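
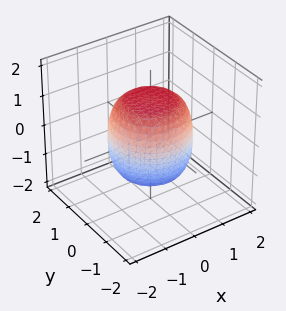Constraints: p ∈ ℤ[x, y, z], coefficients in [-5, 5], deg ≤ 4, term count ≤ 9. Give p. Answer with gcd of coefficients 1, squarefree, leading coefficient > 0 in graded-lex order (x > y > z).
(a) The degree is 4 — a generic line meets the surface in up to 4 points.
(b) By symmetry, the surface is invariant under rotation about z: p = q(x² + y², z).
(c) Checking where it meets the axes: a circular section at z = 1 has radius exactly 1.
(d) These observations pin down the coefficients.

2*x^4 + 4*x^2*y^2 + 2*y^4 - x^2 - y^2 + 2*z^2 - 3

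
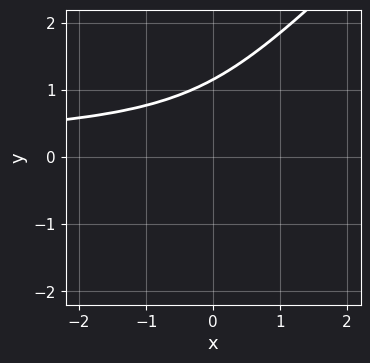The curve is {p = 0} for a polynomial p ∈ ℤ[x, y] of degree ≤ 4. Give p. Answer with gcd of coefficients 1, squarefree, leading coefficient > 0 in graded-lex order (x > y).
Degree: the shape is more complex than any degree-2 curve, so deg p = 3.
Against the integer gridlines: no x-intercept at any integer in the box.
Matching integer coefficients to the picture gives p.

3*x*y^2 - 3*y^3 + 2*y^2 + 2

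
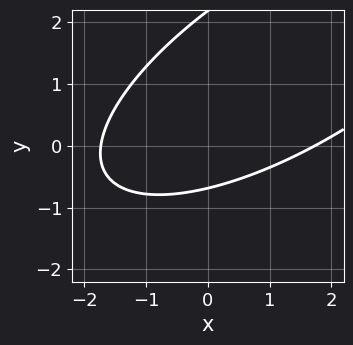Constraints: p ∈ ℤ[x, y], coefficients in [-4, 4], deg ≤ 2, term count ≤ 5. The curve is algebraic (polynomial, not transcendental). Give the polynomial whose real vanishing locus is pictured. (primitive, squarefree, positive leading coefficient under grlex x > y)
First, deg p = 2.
Finally, the integer polynomial consistent with all of this is the stated p.

x^2 - 2*x*y + 2*y^2 - 3*y - 3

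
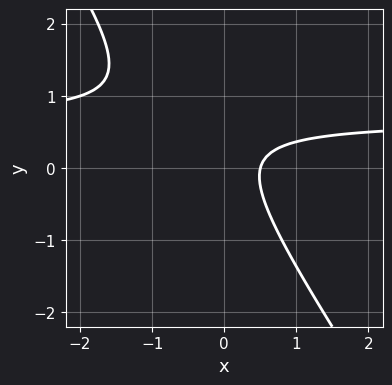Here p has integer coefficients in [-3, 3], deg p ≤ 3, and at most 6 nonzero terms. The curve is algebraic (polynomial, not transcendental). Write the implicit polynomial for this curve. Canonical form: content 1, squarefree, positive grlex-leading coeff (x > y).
3*x*y + 2*y^2 - 2*x - y + 1

1. The degree is 2 — the shape is more complex than any degree-1 curve.
2. From the visible intercepts: no y-intercept at any integer in the box.
3. Putting this together gives p.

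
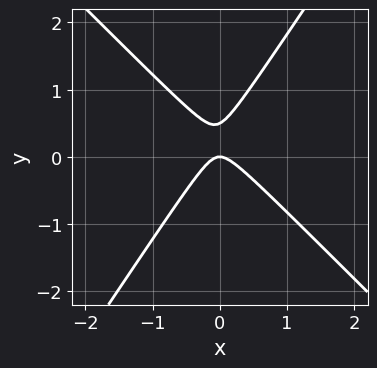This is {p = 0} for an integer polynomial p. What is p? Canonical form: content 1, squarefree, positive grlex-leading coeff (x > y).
First, the degree is 2 — a generic line meets the curve in up to 2 points.
Then, observable constraints: it crosses the x-axis at the gridline x = 0; it crosses the y-axis at the gridline y = 0.
Finally, matching integer coefficients to the picture gives p.

3*x^2 + x*y - 2*y^2 + y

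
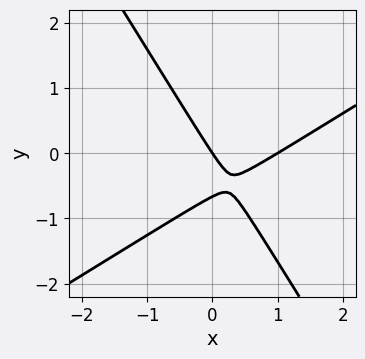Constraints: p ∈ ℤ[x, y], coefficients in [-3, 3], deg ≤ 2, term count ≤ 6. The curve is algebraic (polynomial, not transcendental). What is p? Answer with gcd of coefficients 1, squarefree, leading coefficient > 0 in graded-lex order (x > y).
3*x^2 - 3*x*y - 3*y^2 - 3*x - 2*y

First, the degree is 2 — a generic line meets the curve in up to 2 points.
Then, from the axis intercepts and sections: it crosses the y-axis at the gridline y = 0; the x-axis gridline crossings are at x ∈ {0, 1}.
Finally, assembling these constraints gives the stated polynomial.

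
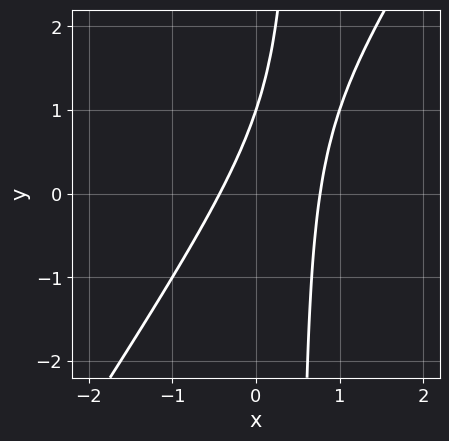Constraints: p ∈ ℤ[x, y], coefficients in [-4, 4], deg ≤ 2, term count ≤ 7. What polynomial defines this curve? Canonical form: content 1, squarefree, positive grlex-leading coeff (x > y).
1. Degree: no degree-1 curve has this shape, so deg p = 2.
2. Observable constraints: it crosses the y-axis at the gridline y = 1.
3. Matching integer coefficients to the picture gives p.

3*x^2 - 2*x*y - x + y - 1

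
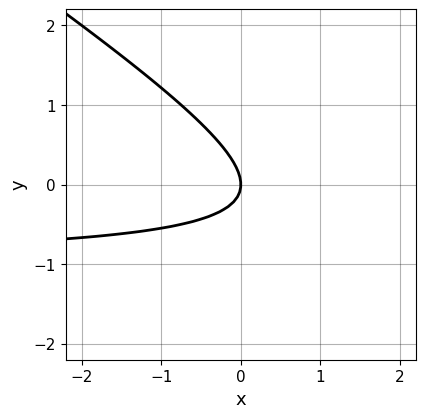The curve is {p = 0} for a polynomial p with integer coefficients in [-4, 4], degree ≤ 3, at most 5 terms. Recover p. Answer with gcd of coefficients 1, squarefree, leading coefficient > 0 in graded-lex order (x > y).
2*x*y + 3*y^2 + 2*x

First, degree: a generic line meets the curve in up to 2 points, so deg p = 2.
Next, reading off the gridlines: it crosses the x-axis at the gridline x = 0; one y-axis crossing is at y = 0.
Finally, these observations pin down the coefficients.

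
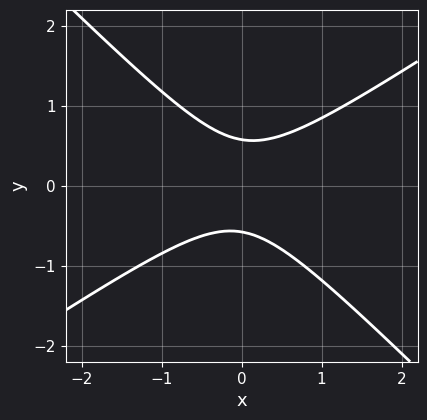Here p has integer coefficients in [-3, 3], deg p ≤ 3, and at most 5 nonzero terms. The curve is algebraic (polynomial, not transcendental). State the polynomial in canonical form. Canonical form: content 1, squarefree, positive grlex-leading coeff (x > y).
First, deg p = 2. The shape is more complex than any degree-1 curve.
Next, from the axis intercepts and sections: the curve avoids every integer x-axis point in the box.
Finally, putting this together gives p.

2*x^2 - x*y - 3*y^2 + 1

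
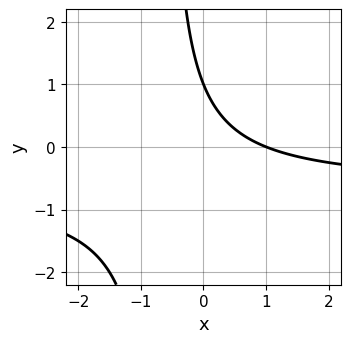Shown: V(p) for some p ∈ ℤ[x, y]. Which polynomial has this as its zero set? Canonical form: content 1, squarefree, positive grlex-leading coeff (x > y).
Degree: the shape is more complex than any degree-1 curve, so deg p = 2.
Reading off the gridlines: one x-axis crossing is at x = 1; it meets the y-axis at y = 1 (among the integer gridlines).
Matching integer coefficients to the picture gives p.

3*x*y + 2*x + 2*y - 2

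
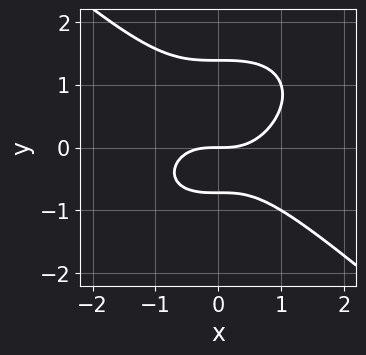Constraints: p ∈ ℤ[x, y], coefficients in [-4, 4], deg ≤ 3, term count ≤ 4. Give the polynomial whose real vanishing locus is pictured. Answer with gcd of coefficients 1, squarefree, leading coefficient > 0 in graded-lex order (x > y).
2*x^3 + 3*y^3 - 2*y^2 - 3*y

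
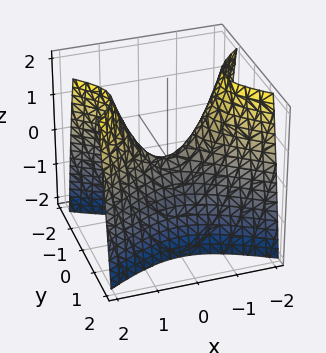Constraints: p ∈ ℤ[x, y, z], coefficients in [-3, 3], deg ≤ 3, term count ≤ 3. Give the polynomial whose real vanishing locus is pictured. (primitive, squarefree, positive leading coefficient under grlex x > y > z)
x^2 - 2*y^2 - z

First, the degree is 2 — a hyperbolic paraboloid; a quadric.
Next, symmetries: mirror symmetry y ↦ −y ⇒ only even powers of y; mirror symmetry x ↦ −x ⇒ only even powers of x.
Then, checking where it meets the axes: it crosses the y-axis at the gridline y = 0; it meets the x-axis at x = 0 (among the integer gridlines); it crosses the z-axis at the gridline z = 0.
Finally, the integer polynomial consistent with all of this is the stated p.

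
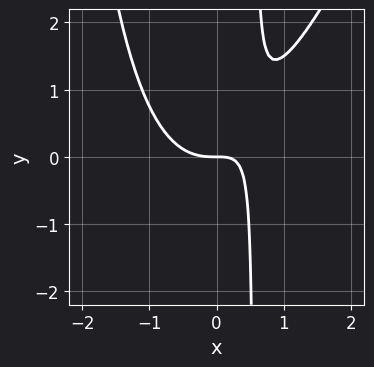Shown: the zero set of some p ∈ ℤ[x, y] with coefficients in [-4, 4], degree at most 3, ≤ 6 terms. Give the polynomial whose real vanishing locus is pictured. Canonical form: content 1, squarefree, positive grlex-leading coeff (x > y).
(a) Degree: the shape is more complex than any degree-2 curve, so deg p = 3.
(b) From the axis intercepts and sections: it crosses the x-axis at the gridline x = 0; it crosses the y-axis at the gridline y = 0.
(c) Fitting integer coefficients to these (and the overall shape) gives p.

3*x^3 - x^2*y - 3*x*y + 2*y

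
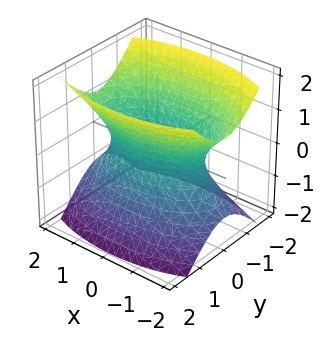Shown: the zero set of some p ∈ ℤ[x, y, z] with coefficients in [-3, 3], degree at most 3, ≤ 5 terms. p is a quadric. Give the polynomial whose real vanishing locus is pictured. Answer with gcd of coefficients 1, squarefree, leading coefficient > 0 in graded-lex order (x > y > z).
First, the degree is 2 — an hourglass — one-sheet hyperboloid; a quadric.
Next, symmetries: mirror symmetry y ↦ −y ⇒ only even powers of y; mirror symmetry x ↦ −x ⇒ only even powers of x; it's symmetric under z → −z, forcing even powers of z.
Then, against the integer gridlines: it misses every integer gridline on the z-axis.
Finally, these observations pin down the coefficients.

x^2 + 3*y^2 - 2*z^2 - 2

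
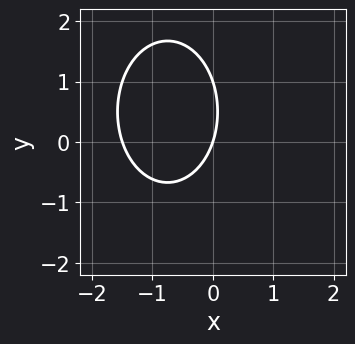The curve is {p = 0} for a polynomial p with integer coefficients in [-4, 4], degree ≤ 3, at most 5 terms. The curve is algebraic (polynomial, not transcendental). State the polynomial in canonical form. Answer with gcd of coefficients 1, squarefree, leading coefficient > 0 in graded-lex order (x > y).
2*x^2 + y^2 + 3*x - y

First, the degree is 2 — no degree-1 curve has this shape.
Next, from the visible intercepts: it meets the x-axis at x = 0 (among the integer gridlines); among the integer gridlines, it crosses the y-axis at y ∈ {0, 1}.
Finally, assembling these constraints gives the stated polynomial.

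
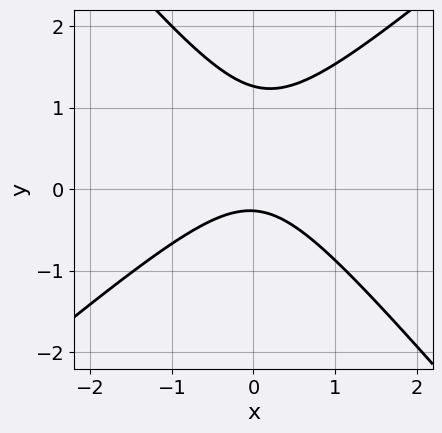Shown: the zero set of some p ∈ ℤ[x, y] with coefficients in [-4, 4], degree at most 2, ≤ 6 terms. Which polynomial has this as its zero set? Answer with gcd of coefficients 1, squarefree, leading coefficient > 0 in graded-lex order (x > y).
3*x^2 - x*y - 3*y^2 + 3*y + 1

(a) Degree: no degree-1 curve has this shape, so deg p = 2.
(b) Observable constraints: the curve avoids every integer x-axis point in the box.
(c) Together with the visible shape, these determine p as stated.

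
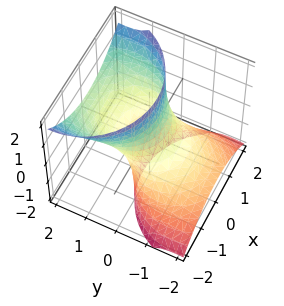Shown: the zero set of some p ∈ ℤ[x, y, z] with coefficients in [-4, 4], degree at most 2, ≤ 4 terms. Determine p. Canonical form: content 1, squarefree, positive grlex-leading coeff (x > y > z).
1. Degree: the shape is more complex than any degree-1 surface, so deg p = 2.
2. From the axis intercepts and sections: it misses every integer gridline on the z-axis; among the integer gridlines, it crosses the x-axis at x ∈ {-1, 1}; among the integer gridlines, it crosses the y-axis at y ∈ {-1, 1}.
3. Solving for integer coefficients yields p as stated.

x^2 + y^2 - 2*y*z - 1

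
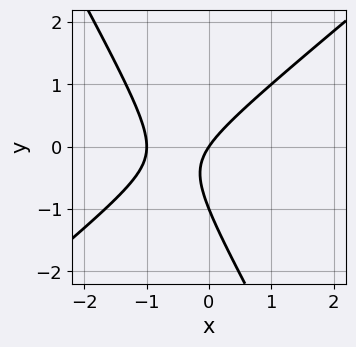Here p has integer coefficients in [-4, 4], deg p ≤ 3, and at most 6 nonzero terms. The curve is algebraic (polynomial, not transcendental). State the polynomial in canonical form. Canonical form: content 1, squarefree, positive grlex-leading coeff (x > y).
3*x^2 - 2*x*y - 2*y^2 + 3*x - 2*y

1. Degree: a generic line meets the curve in up to 2 points, so deg p = 2.
2. Checking where it meets the axes: the y-axis gridline crossings are at y ∈ {-1, 0}; the x-axis gridline crossings are at x ∈ {-1, 0}.
3. Putting this together gives p.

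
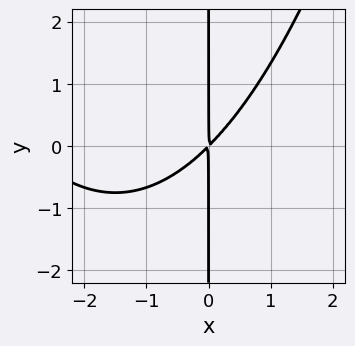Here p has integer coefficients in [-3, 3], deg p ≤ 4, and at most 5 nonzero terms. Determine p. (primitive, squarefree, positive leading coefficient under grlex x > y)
(a) Degree: the shape is more complex than any degree-2 curve, so deg p = 3.
(b) Checking where it meets the axes: every point of the y-axis in the box is on the curve.
(c) These observations pin down the coefficients.

x^3 + 3*x^2 - 3*x*y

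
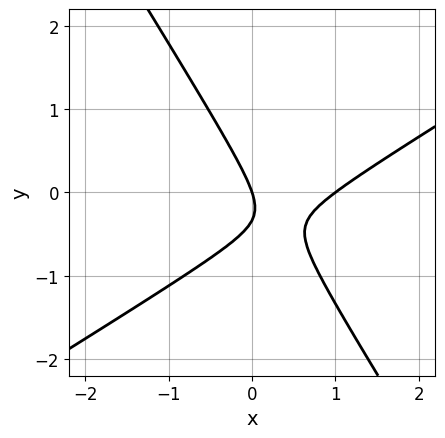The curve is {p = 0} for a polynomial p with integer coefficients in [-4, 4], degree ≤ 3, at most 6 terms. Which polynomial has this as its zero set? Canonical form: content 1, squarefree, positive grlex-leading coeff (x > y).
3*x^2 - 3*x*y - 3*y^2 - 3*x - y

(a) Degree: no degree-1 curve has this shape, so deg p = 2.
(b) Against the integer gridlines: among the integer gridlines, it crosses the x-axis at x ∈ {0, 1}; it crosses the y-axis at the gridline y = 0.
(c) Together with the visible shape, these determine p as stated.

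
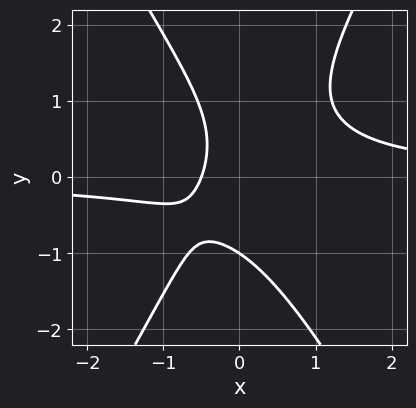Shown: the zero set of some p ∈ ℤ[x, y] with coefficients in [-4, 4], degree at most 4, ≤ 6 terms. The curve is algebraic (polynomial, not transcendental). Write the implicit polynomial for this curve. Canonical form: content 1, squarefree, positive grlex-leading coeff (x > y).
3*x^2*y - y^3 - 2*x - 1

1. The degree is 3 — the shape is more complex than any degree-2 curve.
2. Observable constraints: one y-axis crossing is at y = -1.
3. The integer polynomial consistent with all of this is the stated p.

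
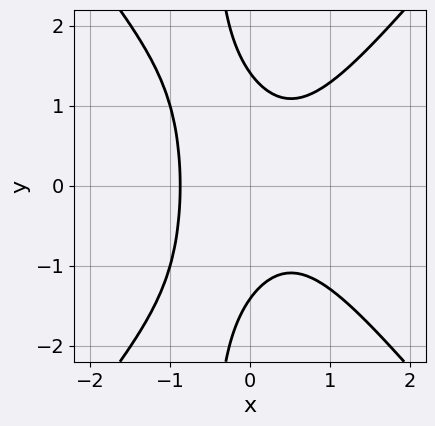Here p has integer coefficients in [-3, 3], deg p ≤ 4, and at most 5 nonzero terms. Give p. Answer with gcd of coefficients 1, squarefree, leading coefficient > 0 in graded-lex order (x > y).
3*x^3 - 2*x*y^2 - y^2 + 2

1. The degree is 3 — no degree-2 curve has this shape.
2. Symmetries: mirror symmetry y ↦ −y ⇒ only even powers of y.
3. Together with the visible shape, these determine p as stated.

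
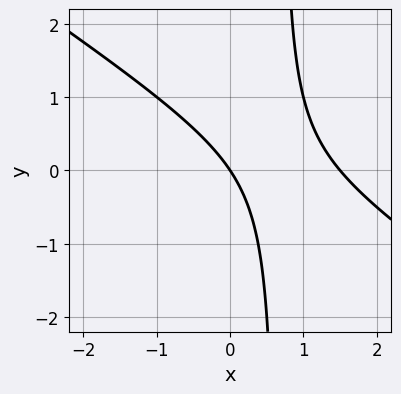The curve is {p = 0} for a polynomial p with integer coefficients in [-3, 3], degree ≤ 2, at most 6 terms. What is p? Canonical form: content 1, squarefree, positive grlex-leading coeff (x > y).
The degree is 2 — the shape is more complex than any degree-1 curve.
Reading off the gridlines: it meets the y-axis at y = 0 (among the integer gridlines); one x-axis crossing is at x = 0.
Assembling these constraints gives the stated polynomial.

2*x^2 + 3*x*y - 3*x - 2*y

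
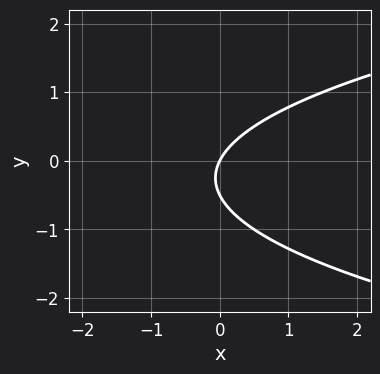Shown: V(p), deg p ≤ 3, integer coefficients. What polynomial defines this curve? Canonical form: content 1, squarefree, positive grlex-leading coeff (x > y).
(a) The degree is 2 — the shape is more complex than any degree-1 curve.
(b) Against the integer gridlines: one y-axis crossing is at y = 0; one x-axis crossing is at x = 0.
(c) Assembling these constraints gives the stated polynomial.

2*y^2 - 2*x + y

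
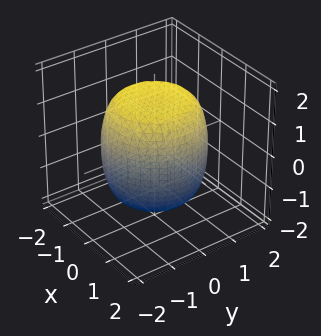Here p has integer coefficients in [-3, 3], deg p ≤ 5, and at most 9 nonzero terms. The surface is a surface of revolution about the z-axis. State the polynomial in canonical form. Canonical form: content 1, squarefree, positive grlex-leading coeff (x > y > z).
x^4 + 2*x^2*y^2 + y^4 - x^2 - y^2 + z^2 - 2

1. deg p = 4. A generic line meets the surface in up to 4 points.
2. Symmetry: the surface is invariant under rotation about z: p = q(x² + y², z).
3. Against the integer gridlines: a circular section at z = 0 has radius between 1 and 2.
4. Matching integer coefficients to the picture gives p.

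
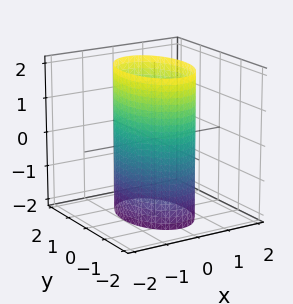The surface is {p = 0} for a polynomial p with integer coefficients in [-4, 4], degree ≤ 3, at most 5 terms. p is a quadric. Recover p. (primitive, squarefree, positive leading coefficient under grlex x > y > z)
1. deg p = 2. Constant cross-section along one axis; a quadric.
2. Symmetries: mirror symmetry y ↦ −y ⇒ only even powers of y; the z ↦ −z reflection is a symmetry, so z appears only in even powers; it's symmetric under x → −x, forcing even powers of x.
3. Against the integer gridlines: the x-axis gridline crossings are at x ∈ {-1, 1}; no z-intercept at any integer in the box.
4. Assembling these constraints gives the stated polynomial.

2*x^2 + y^2 - 2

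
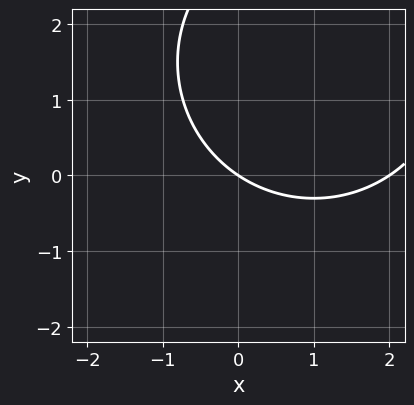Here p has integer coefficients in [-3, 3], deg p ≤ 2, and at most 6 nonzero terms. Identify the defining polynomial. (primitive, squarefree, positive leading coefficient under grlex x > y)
x^2 + y^2 - 2*x - 3*y

deg p = 2. The shape is more complex than any degree-1 curve.
Checking where it meets the axes: among the integer gridlines, it crosses the x-axis at x ∈ {0, 2}; it crosses the y-axis at the gridline y = 0.
These observations pin down the coefficients.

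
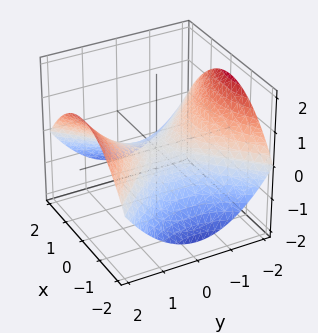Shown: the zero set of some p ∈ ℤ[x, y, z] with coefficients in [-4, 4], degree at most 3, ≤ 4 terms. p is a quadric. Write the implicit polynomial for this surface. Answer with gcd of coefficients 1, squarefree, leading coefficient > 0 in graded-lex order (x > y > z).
First, deg p = 2.
Then, symmetries: the x ↦ −x reflection is a symmetry, so x appears only in even powers; it's symmetric under y → −y, forcing even powers of y.
Then, reading off the gridlines: it crosses the y-axis at the gridline y = 0; it meets the z-axis at z = 0 (among the integer gridlines); it crosses the x-axis at the gridline x = 0.
Finally, assembling these constraints gives the stated polynomial.

x^2 - y^2 + 3*z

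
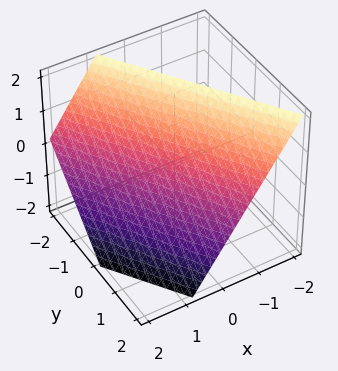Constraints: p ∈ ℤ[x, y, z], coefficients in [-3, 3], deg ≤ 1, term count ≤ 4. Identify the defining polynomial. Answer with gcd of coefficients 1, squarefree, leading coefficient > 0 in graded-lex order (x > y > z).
1. The degree is 1 — every cross-section is a straight line — this is a plane.
2. From the axis intercepts and sections: it meets the y-axis at y = 1 (among the integer gridlines); it meets the z-axis at z = 1 (among the integer gridlines).
3. Fitting integer coefficients to these (and the overall shape) gives p.

3*x + 2*y + 2*z - 2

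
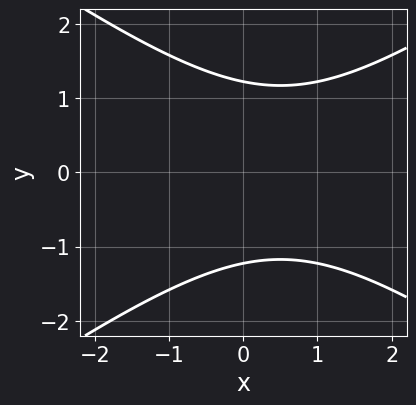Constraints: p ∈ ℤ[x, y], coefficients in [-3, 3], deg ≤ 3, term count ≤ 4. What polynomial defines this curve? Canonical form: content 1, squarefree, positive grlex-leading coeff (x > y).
The degree is 2 — the shape is more complex than any degree-1 curve.
Symmetries: it's symmetric under y → −y, forcing even powers of y.
Against the integer gridlines: the curve avoids every integer x-axis point in the box.
The integer polynomial consistent with all of this is the stated p.

x^2 - 2*y^2 - x + 3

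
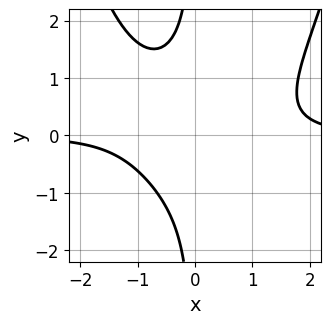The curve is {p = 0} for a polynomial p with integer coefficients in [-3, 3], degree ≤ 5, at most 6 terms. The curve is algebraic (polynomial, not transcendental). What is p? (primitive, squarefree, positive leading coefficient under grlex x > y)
2*x^3*y - x^2*y - 3*x*y^2 - 3

First, deg p = 4. The shape is more complex than any degree-3 curve.
Then, against the integer gridlines: no x-intercept at any integer in the box; no y-intercept at any integer in the box.
Finally, putting this together gives p.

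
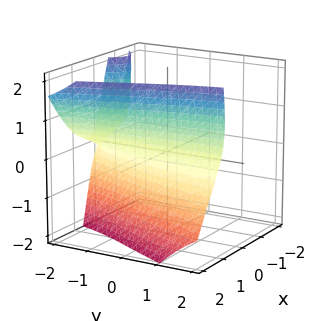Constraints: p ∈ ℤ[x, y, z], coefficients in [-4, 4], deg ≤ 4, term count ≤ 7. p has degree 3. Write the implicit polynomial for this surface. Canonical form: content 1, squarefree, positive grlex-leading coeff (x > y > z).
3*x^3 + 3*x*y*z - 2*z^2 - y - 2

deg p = 3.
Against the integer gridlines: one y-axis crossing is at y = -2; no z-intercept at any integer in the box.
Putting this together gives p.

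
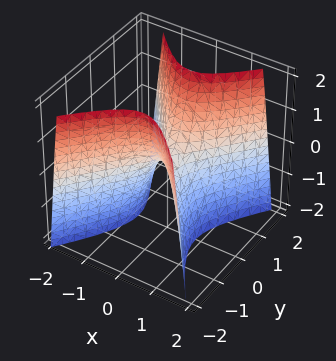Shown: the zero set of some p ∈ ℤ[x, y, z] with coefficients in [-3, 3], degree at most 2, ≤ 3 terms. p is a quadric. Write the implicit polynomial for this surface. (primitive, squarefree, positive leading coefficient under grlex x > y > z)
The degree is 2 — a hyperbolic paraboloid; a quadric.
Symmetries: mirror symmetry x ↦ −x ⇒ only even powers of x; the y ↦ −y reflection is a symmetry, so y appears only in even powers.
Checking where it meets the axes: one y-axis crossing is at y = 0; it crosses the z-axis at the gridline z = 0; it meets the x-axis at x = 0 (among the integer gridlines).
These observations pin down the coefficients.

3*x^2 - 2*y^2 + z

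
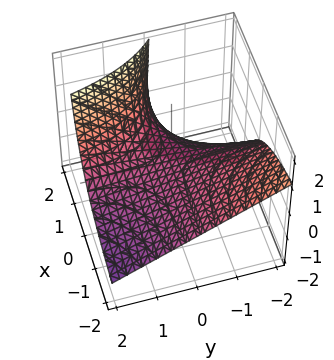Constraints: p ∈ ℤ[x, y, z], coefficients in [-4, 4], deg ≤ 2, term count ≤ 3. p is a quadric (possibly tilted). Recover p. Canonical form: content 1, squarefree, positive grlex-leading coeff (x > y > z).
x*y + x*z - 2*z

First, the degree is 2 — the shape is more complex than any degree-1 surface.
Then, reading off the gridlines: it meets the z-axis at z = 0 (among the integer gridlines); every point of the x-axis in the box is on the surface.
Finally, the integer polynomial consistent with all of this is the stated p. Check: (0, 2, 0) on the y-axis lies on the surface, and p(0, 2, 0) = 0. ✓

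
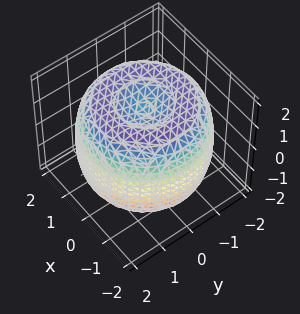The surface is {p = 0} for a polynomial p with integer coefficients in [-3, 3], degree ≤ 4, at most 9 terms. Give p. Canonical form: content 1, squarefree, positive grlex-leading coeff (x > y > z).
1. The degree is 4 — no degree-3 surface has this shape.
2. By symmetry, every cross-section ⟂ z is a circle, so x, y appear only via x² + y².
3. Against the integer gridlines: a circular section at z = 0 has radius between 1 and 2.
4. Matching integer coefficients to the picture gives p.

x^4 + 2*x^2*y^2 + y^4 - 3*x^2 - 3*y^2 + 2*z^2 - 3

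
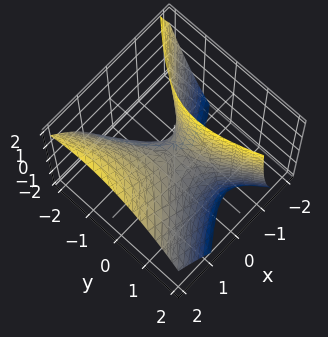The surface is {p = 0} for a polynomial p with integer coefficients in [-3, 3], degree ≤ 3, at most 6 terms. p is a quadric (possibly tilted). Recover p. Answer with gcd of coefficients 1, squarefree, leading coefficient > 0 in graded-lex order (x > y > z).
3*x^2 - 2*x*y - 3*x*z - 2*y^2 - 2*z

First, the degree is 2 — a generic line meets the surface in up to 2 points.
Next, against the integer gridlines: one x-axis crossing is at x = 0; one z-axis crossing is at z = 0; one y-axis crossing is at y = 0.
Finally, matching integer coefficients to the picture gives p.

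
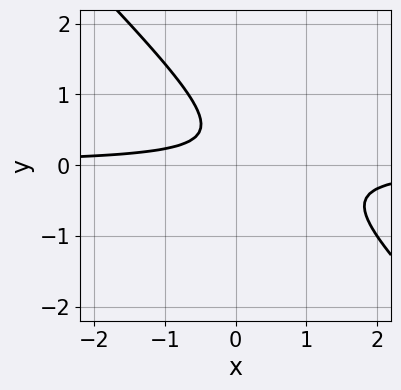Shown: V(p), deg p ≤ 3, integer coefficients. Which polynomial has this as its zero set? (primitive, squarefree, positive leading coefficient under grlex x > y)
3*x*y + 3*y^2 - 2*y + 1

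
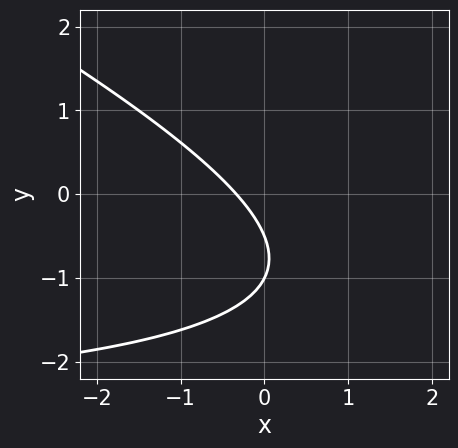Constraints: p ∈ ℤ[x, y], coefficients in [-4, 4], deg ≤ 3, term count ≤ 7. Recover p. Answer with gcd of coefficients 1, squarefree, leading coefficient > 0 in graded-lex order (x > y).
First, deg p = 2.
Next, from the visible intercepts: one y-axis crossing is at y = -1.
Finally, solving for integer coefficients yields p as stated.

x*y + 2*y^2 + 3*x + 3*y + 1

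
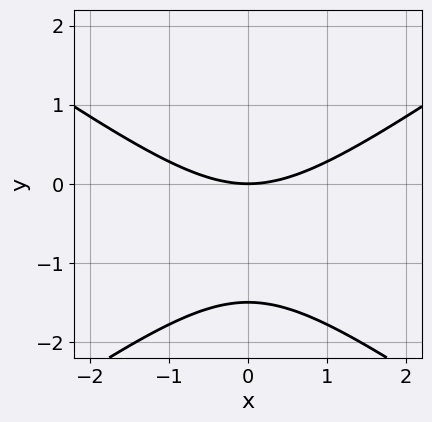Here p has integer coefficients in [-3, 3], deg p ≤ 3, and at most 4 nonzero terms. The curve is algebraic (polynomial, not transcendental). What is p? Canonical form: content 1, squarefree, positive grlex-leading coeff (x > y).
x^2 - 2*y^2 - 3*y

(a) deg p = 2.
(b) Symmetries: it's symmetric under x → −x, forcing even powers of x.
(c) From the visible intercepts: one x-axis crossing is at x = 0; it meets the y-axis at y = 0 (among the integer gridlines).
(d) Fitting integer coefficients to these (and the overall shape) gives p.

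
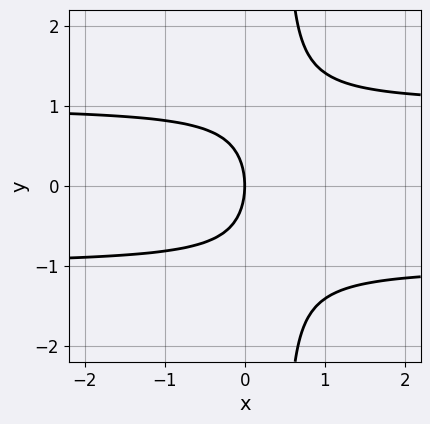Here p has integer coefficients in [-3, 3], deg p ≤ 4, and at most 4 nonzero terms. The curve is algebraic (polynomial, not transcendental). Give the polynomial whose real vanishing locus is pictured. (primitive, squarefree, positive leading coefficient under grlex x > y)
2*x*y^2 - y^2 - 2*x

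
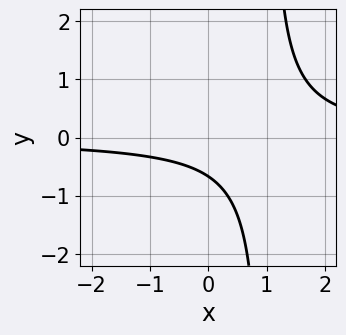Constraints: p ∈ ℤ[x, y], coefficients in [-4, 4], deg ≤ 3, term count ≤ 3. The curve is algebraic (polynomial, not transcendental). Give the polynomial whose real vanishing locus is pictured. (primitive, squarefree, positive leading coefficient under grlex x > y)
3*x*y - 3*y - 2

(a) The degree is 2 — no degree-1 curve has this shape.
(b) Against the integer gridlines: it misses every integer gridline on the x-axis.
(c) Matching integer coefficients to the picture gives p.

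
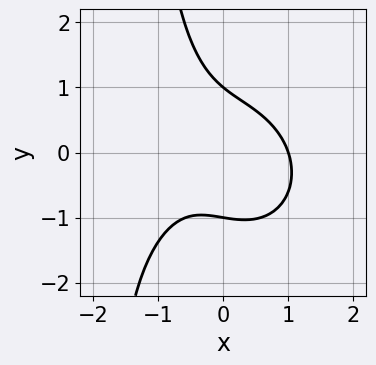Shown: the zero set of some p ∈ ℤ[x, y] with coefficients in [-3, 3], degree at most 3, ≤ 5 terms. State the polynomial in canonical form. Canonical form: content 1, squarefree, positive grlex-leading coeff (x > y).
The degree is 3 — the shape is more complex than any degree-2 curve.
Reading off the gridlines: the y-axis gridline crossings are at y ∈ {-1, 1}; it crosses the x-axis at the gridline x = 1.
The integer polynomial consistent with all of this is the stated p.

3*x^3 + 2*x*y^2 + 3*x*y + 3*y^2 - 3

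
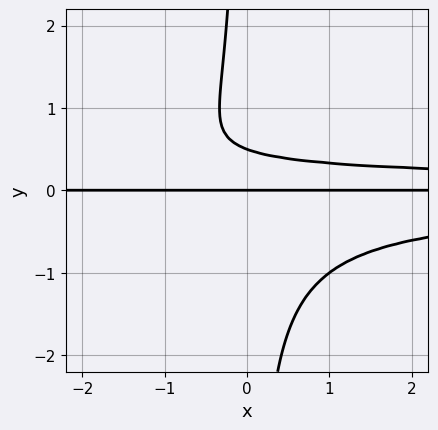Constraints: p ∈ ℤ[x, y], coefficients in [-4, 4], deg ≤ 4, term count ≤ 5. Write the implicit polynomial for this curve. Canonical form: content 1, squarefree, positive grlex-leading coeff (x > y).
3*x*y^3 + 2*y^2 - y

(a) deg p = 4. The shape is more complex than any degree-3 curve.
(b) Reading off the gridlines: it crosses the y-axis at the gridline y = 0; every point of the x-axis in the box is on the curve.
(c) Together with the visible shape, these determine p as stated.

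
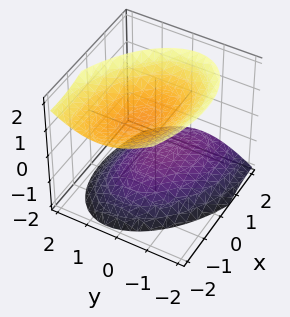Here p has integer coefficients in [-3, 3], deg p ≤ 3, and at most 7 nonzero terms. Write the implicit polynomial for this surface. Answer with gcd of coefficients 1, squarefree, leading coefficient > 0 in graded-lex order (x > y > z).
x^2 + x*y + x*z + 2*y^2 - 2*z^2 + 2

1. The picture has 2 separate pieces.
2. deg p = 2.
3. Against the integer gridlines: the z-axis gridline crossings are at z ∈ {-1, 1}; no y-intercept at any integer in the box.
4. Together with the visible shape, these determine p as stated.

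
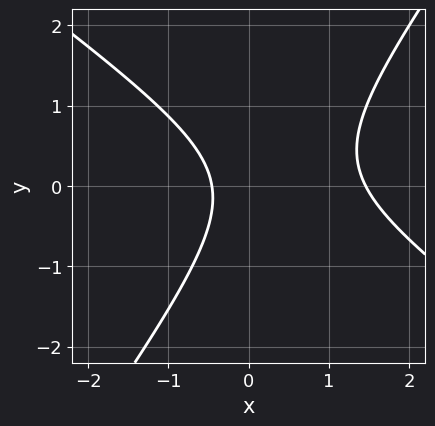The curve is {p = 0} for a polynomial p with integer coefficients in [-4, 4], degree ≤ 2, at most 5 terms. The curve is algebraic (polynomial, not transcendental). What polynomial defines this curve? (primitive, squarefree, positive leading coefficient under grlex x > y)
1. The degree is 2 — no degree-1 curve has this shape.
2. Observable constraints: it misses every integer gridline on the y-axis.
3. Matching integer coefficients to the picture gives p.

3*x^2 + 2*x*y - 3*y^2 - 3*x - 2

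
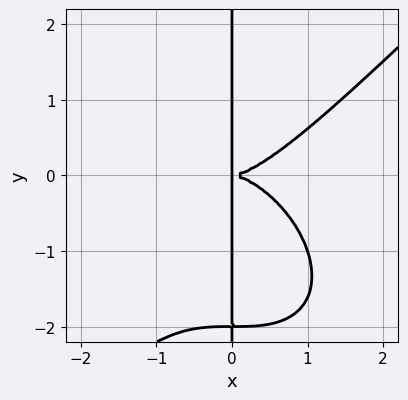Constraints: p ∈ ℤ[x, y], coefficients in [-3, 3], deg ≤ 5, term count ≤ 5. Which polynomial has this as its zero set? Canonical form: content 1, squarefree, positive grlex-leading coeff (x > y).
x^4 - x*y^3 - 2*x*y^2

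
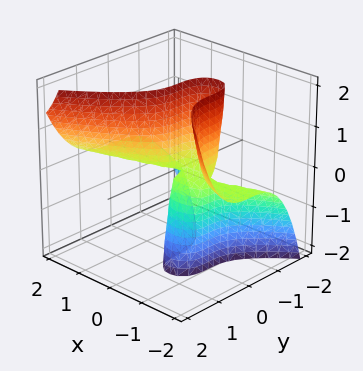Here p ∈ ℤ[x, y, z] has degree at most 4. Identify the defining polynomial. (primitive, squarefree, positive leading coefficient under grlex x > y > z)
x^2*z - y^3 + x*z

(a) Degree: no degree-2 surface has this shape, so deg p = 3.
(b) Observable constraints: every point of the z-axis in the box is on the surface; one y-axis crossing is at y = 0.
(c) Together with the visible shape, these determine p as stated. Check: (1, 0, 0) on the x-axis lies on the surface, and p(1, 0, 0) = 0. ✓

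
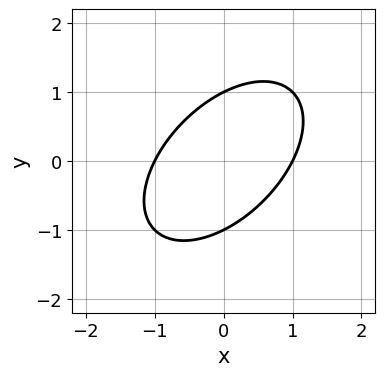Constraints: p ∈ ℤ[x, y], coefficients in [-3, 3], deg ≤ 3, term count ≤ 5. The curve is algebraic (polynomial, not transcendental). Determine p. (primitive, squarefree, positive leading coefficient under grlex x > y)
x^2 - x*y + y^2 - 1

First, degree: no degree-1 curve has this shape, so deg p = 2.
Next, against the integer gridlines: the x-axis gridline crossings are at x ∈ {-1, 1}; the y-axis gridline crossings are at y ∈ {-1, 1}.
Finally, together with the visible shape, these determine p as stated.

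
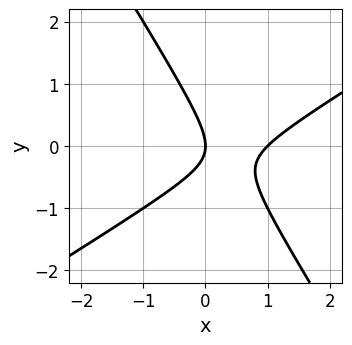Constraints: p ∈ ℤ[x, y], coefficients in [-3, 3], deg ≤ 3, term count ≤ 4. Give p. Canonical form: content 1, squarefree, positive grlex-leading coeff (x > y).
x^2 - x*y - y^2 - x

First, degree: no degree-1 curve has this shape, so deg p = 2.
Then, from the visible intercepts: it meets the y-axis at y = 0 (among the integer gridlines); among the integer gridlines, it crosses the x-axis at x ∈ {0, 1}.
Finally, together with the visible shape, these determine p as stated.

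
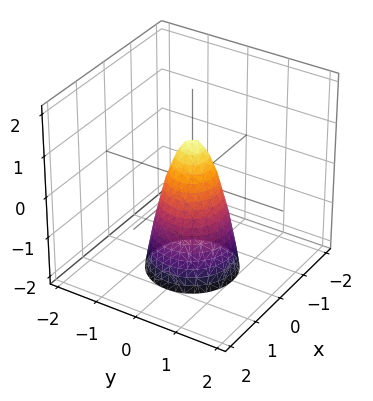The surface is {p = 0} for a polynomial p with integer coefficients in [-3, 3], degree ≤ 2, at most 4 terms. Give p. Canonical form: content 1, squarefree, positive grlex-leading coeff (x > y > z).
1. deg p = 2.
2. Symmetries: rotational symmetry about the z-axis ⇒ p depends on x, y only through x² + y².
3. Against the integer gridlines: a circular section at z = -2 has radius exactly 1; one z-axis crossing is at z = 1.
4. These observations pin down the coefficients.

3*x^2 + 3*y^2 + z - 1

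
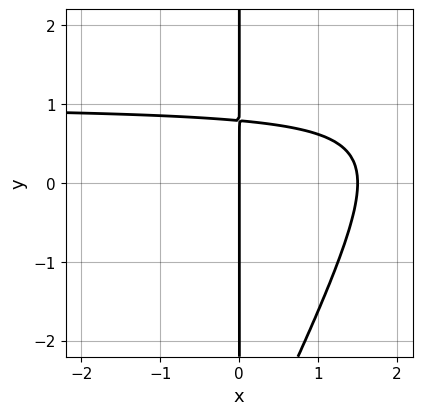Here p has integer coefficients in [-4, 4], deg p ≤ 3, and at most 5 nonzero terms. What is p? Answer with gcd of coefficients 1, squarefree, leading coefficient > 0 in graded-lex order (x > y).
2*x^2*y - x*y^2 - 2*x^2 - 3*x*y + 3*x

1. The degree is 3 — the shape is more complex than any degree-2 curve.
2. Against the integer gridlines: the visible y-axis segment lies entirely on the curve; it meets the x-axis at x = 0 (among the integer gridlines).
3. These observations pin down the coefficients.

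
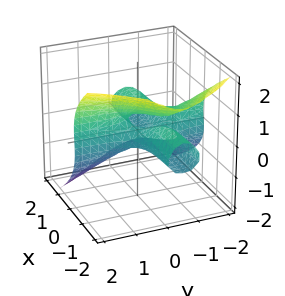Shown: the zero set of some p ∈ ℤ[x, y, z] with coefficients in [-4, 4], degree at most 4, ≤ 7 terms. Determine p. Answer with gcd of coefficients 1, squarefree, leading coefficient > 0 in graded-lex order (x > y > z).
2*x*y^2 + 2*x*z^2 + 3*z^3 + 2*x*y - z

1. deg p = 3. A generic line meets the surface in up to 3 points.
2. From the axis intercepts and sections: every point of the x-axis in the box is on the surface; it meets the z-axis at z = 0 (among the integer gridlines).
3. Putting this together gives p. Check: (0, -2, 0) on the y-axis lies on the surface, and p(0, -2, 0) = 0. ✓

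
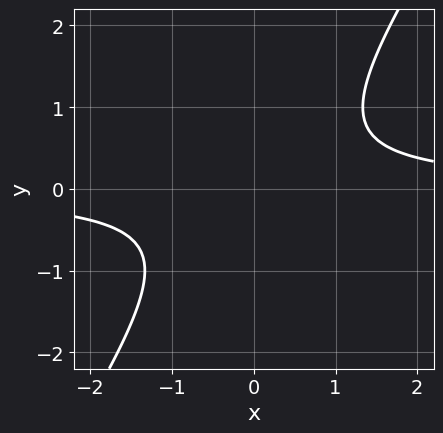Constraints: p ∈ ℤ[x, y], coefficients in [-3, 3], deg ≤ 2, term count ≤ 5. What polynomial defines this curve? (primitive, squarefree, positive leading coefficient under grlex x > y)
First, degree: a generic line meets the curve in up to 2 points, so deg p = 2.
Next, from the axis intercepts and sections: it misses every integer gridline on the y-axis; no x-intercept at any integer in the box.
Finally, solving for integer coefficients yields p as stated.

3*x*y - 2*y^2 - 2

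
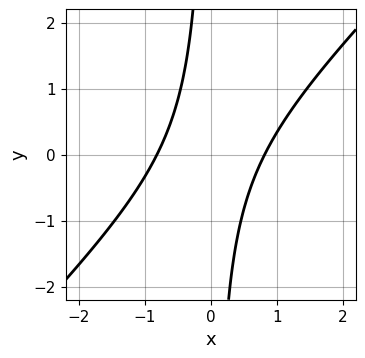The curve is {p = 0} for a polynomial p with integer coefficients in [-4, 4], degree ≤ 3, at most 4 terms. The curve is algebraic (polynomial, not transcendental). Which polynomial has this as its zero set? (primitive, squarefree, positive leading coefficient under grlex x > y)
3*x^2 - 3*x*y - 2

First, degree: the shape is more complex than any degree-1 curve, so deg p = 2.
Then, against the integer gridlines: it misses every integer gridline on the y-axis.
Finally, these observations pin down the coefficients.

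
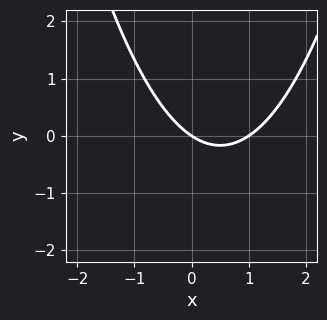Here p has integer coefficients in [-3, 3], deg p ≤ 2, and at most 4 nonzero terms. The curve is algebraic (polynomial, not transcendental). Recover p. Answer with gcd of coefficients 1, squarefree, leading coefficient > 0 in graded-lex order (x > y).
2*x^2 - 2*x - 3*y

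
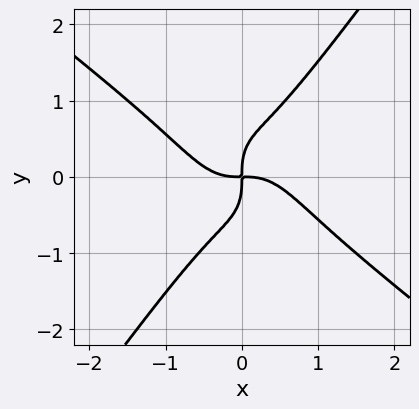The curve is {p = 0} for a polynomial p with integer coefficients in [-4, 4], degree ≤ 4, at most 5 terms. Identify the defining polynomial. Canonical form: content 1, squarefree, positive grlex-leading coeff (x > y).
3*x^4 + 3*x^3*y - 2*y^4 + 2*x*y

(a) Degree: the shape is more complex than any degree-3 curve, so deg p = 4.
(b) From the axis intercepts and sections: it crosses the y-axis at the gridline y = 0; it crosses the x-axis at the gridline x = 0.
(c) Putting this together gives p.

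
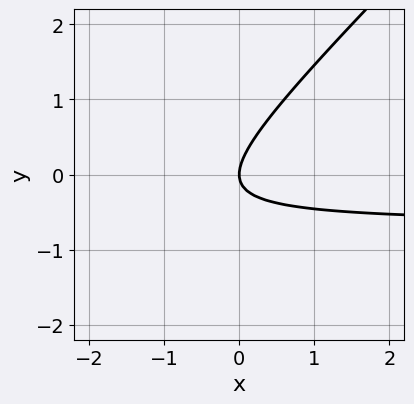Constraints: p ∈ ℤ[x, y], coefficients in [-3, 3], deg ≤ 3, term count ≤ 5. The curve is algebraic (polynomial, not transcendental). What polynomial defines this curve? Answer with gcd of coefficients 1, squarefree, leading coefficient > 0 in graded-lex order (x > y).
3*x*y - 3*y^2 + 2*x

1. Degree: a generic line meets the curve in up to 2 points, so deg p = 2.
2. Reading off the gridlines: one y-axis crossing is at y = 0; one x-axis crossing is at x = 0.
3. Putting this together gives p.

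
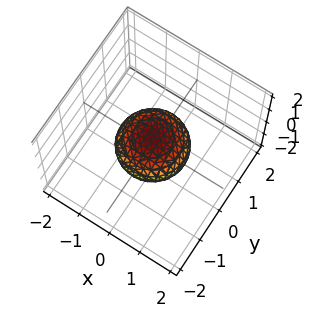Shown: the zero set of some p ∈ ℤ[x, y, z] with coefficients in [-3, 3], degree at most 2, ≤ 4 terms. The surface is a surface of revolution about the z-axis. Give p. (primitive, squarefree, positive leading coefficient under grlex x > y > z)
x^2 + y^2 + 2*z^2 - 1

First, the degree is 2 — a generic line meets the surface in up to 2 points.
Then, symmetry: the z-axis is an axis of rotation, so x and y enter only as x² + y².
Then, reading off the gridlines: a circular section at z = 0 has radius exactly 1; among the integer gridlines, it crosses the x-axis at x ∈ {-1, 1}.
Finally, matching integer coefficients to the picture gives p. Check: (0, 1, 0) on the y-axis lies on the surface, and p(0, 1, 0) = 0. ✓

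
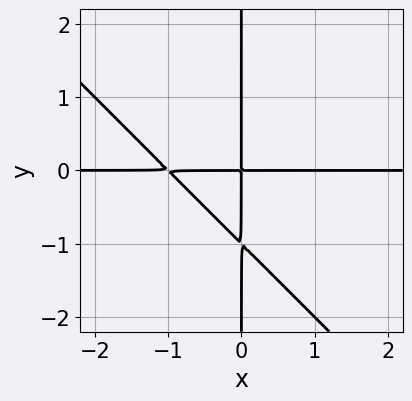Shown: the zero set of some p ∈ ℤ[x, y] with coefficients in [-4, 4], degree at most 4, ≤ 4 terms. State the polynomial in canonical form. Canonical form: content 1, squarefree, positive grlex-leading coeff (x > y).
1. Degree: a generic line meets the curve in up to 3 points, so deg p = 3.
2. Reading off the gridlines: the visible y-axis segment lies entirely on the curve; every point of the x-axis in the box is on the curve.
3. Putting this together gives p.

x^2*y + x*y^2 + x*y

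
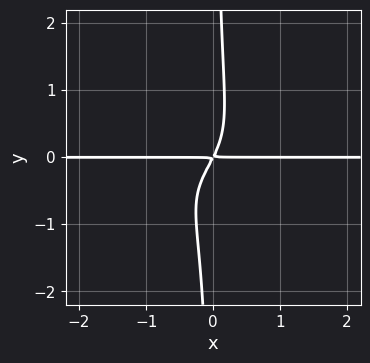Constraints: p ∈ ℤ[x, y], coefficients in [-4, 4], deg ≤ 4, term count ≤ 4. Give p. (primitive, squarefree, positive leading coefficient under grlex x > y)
1. The degree is 4 — no degree-3 curve has this shape.
2. Reading off the gridlines: the visible x-axis segment lies entirely on the curve.
3. Matching integer coefficients to the picture gives p.

3*x*y^3 + x*y^2 + 2*x*y - y^2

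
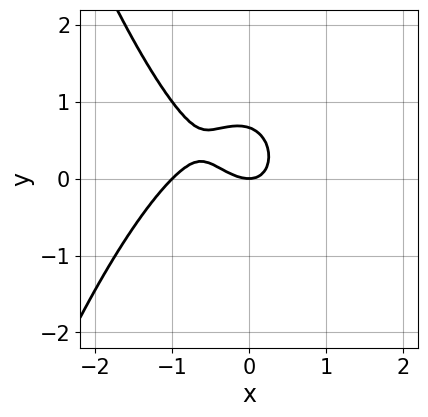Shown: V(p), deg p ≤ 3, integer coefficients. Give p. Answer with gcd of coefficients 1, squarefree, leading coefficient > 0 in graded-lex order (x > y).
Degree: no degree-2 curve has this shape, so deg p = 3.
Checking where it meets the axes: one y-axis crossing is at y = 0; among the integer gridlines, it crosses the x-axis at x ∈ {-1, 0}.
Matching integer coefficients to the picture gives p.

3*x^3 + 3*x^2 + x*y + 3*y^2 - 2*y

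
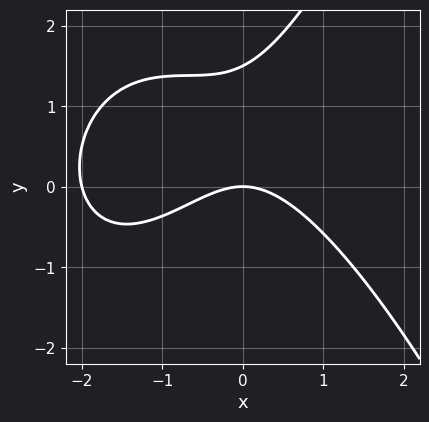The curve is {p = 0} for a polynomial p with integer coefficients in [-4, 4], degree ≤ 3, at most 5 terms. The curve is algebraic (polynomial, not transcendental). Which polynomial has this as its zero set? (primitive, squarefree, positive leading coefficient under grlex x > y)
x^3 + 2*x^2 + x*y - 2*y^2 + 3*y

First, the degree is 3 — the shape is more complex than any degree-2 curve.
Then, against the integer gridlines: the x-axis gridline crossings are at x ∈ {-2, 0}; it crosses the y-axis at the gridline y = 0.
Finally, these observations pin down the coefficients.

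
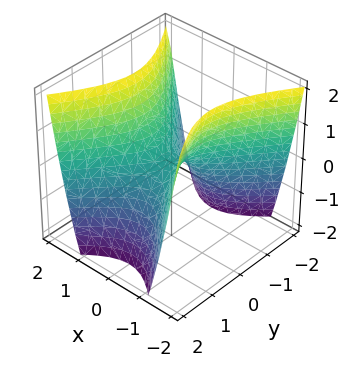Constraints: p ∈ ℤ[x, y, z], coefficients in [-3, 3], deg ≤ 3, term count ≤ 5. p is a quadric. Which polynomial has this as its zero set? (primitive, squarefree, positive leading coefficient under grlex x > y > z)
3*x^2 - 2*y^2 - 2*z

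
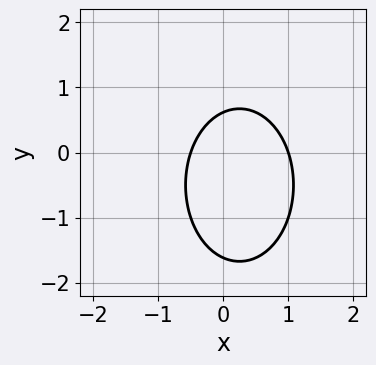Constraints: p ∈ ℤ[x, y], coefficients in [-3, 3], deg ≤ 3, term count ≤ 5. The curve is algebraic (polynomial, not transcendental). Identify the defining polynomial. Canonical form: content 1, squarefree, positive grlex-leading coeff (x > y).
First, the degree is 2 — no degree-1 curve has this shape.
Then, against the integer gridlines: it meets the x-axis at x = 1 (among the integer gridlines).
Finally, these observations pin down the coefficients.

2*x^2 + y^2 - x + y - 1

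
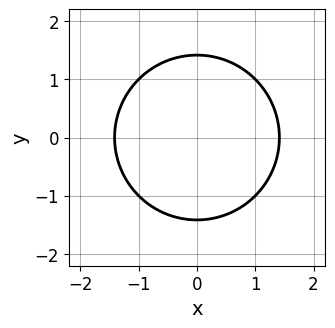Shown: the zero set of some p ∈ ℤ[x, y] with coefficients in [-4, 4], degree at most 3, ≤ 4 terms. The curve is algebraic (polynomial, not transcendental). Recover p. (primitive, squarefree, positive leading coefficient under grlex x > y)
1. deg p = 2.
2. Symmetries: the x ↦ −x reflection is a symmetry, so x appears only in even powers; mirror symmetry y ↦ −y ⇒ only even powers of y.
3. Fitting integer coefficients to these (and the overall shape) gives p.

x^2 + y^2 - 2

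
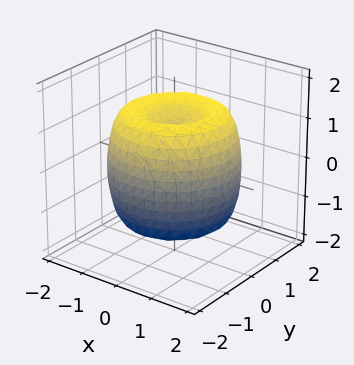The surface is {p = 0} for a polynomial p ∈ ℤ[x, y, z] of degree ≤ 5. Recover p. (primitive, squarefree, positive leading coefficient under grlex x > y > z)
x^4 + 2*x^2*y^2 + y^4 - 2*x^2 - 2*y^2 + z^2 - 1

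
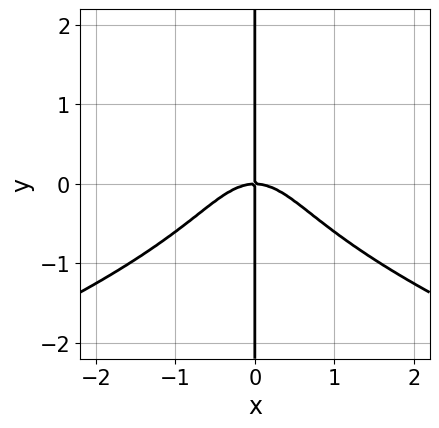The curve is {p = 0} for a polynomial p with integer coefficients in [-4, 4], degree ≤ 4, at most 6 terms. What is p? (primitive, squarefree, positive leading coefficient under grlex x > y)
First, degree: no degree-3 curve has this shape, so deg p = 4.
Then, from the axis intercepts and sections: it meets the x-axis at x = 0 (among the integer gridlines); every point of the y-axis in the box is on the curve.
Finally, fitting integer coefficients to these (and the overall shape) gives p.

2*x*y^3 + 2*x^3 - x*y^2 + 2*x*y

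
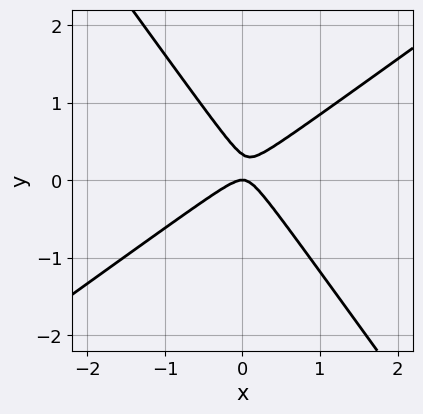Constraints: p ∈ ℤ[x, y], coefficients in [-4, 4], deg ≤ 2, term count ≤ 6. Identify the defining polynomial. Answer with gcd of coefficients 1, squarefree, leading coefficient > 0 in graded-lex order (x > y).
Degree: a generic line meets the curve in up to 2 points, so deg p = 2.
Reading off the gridlines: it crosses the y-axis at the gridline y = 0; it crosses the x-axis at the gridline x = 0.
These observations pin down the coefficients.

3*x^2 - 2*x*y - 3*y^2 + y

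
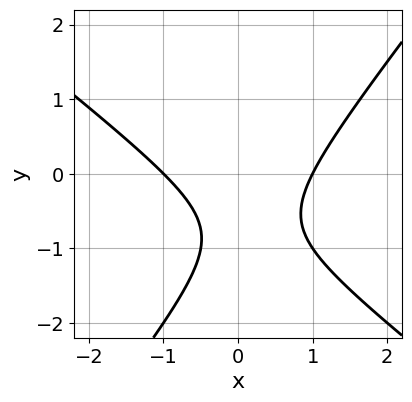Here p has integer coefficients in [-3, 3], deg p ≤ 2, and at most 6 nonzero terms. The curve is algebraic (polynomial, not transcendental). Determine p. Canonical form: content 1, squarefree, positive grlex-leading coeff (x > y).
2*x^2 + x*y - 2*y^2 - 3*y - 2

1. Degree: the shape is more complex than any degree-1 curve, so deg p = 2.
2. From the axis intercepts and sections: it misses every integer gridline on the y-axis; among the integer gridlines, it crosses the x-axis at x ∈ {-1, 1}.
3. Together with the visible shape, these determine p as stated.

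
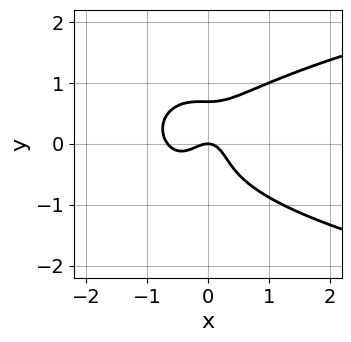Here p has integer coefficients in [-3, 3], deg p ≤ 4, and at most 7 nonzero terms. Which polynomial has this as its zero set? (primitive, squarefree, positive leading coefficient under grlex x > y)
(a) Degree: the shape is more complex than any degree-3 curve, so deg p = 4.
(b) From the axis intercepts and sections: it meets the y-axis at y = 0 (among the integer gridlines); one x-axis crossing is at x = 0.
(c) Together with the visible shape, these determine p as stated.

3*x^2*y^2 + 3*y^4 - 3*x^3 - 2*x^2 - y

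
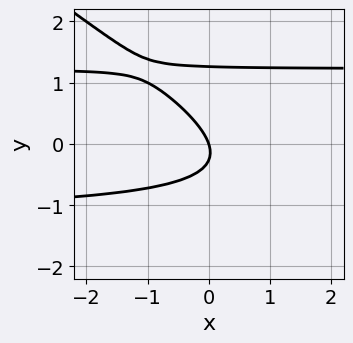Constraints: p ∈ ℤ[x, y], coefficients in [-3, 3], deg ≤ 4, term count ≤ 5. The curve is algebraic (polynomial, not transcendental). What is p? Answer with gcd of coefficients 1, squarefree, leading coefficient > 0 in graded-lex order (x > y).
2*x*y^2 + 3*y^3 - 3*y^2 - 3*x - y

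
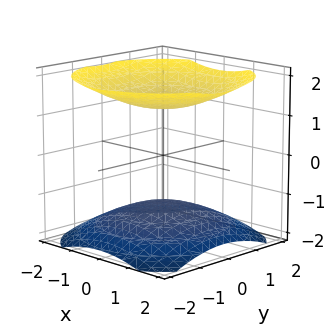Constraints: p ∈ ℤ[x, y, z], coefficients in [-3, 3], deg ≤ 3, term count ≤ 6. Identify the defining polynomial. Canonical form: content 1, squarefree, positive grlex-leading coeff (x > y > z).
x^2 + y^2 - 2*z^2 + 3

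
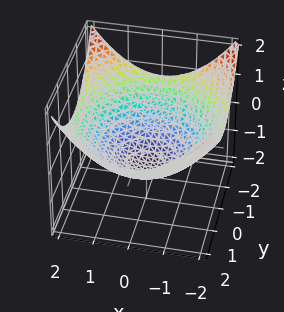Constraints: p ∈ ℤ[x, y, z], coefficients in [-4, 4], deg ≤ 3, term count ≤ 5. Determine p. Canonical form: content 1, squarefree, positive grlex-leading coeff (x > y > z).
The degree is 2 — the shape is more complex than any degree-1 surface.
By symmetry, the z-axis is an axis of rotation, so x and y enter only as x² + y².
Reading off the gridlines: it crosses the z-axis at the gridline z = -1; a circular section at z = 0 has radius between 1 and 2.
Solving for integer coefficients yields p as stated.

x^2 + y^2 - 3*z - 3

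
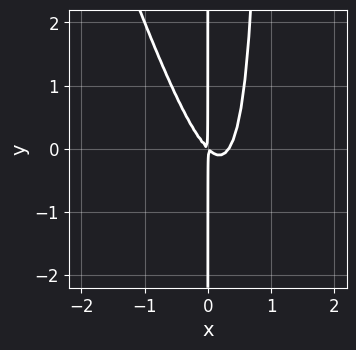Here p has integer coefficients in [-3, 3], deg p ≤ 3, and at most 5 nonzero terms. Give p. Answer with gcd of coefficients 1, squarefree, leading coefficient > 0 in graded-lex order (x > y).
3*x^3 + x^2*y - x^2 - x*y

The degree is 3 — no degree-2 curve has this shape.
Checking where it meets the axes: every point of the y-axis in the box is on the curve.
These observations pin down the coefficients.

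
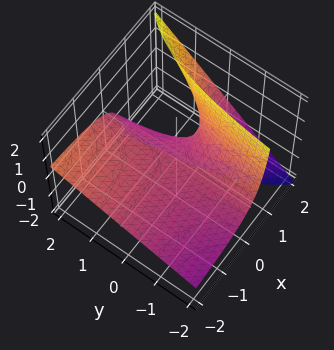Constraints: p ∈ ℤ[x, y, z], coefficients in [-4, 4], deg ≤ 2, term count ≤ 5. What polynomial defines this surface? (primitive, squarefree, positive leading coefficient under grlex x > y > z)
1. deg p = 2. The shape is more complex than any degree-1 surface.
2. Checking where it meets the axes: the visible x-axis segment lies entirely on the surface; every point of the y-axis in the box is on the surface; it meets the z-axis at z = 0 (among the integer gridlines).
3. Putting this together gives p.

x*y - 2*x*z + 2*z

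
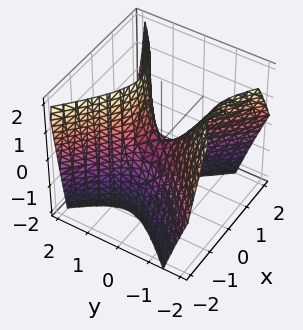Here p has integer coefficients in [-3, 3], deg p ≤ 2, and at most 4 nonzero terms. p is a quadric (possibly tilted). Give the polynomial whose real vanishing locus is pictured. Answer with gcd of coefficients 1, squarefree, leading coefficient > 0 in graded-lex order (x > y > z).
2*x^2 - 2*y^2 - y*z + z

Degree: a generic line meets the surface in up to 2 points, so deg p = 2.
Checking where it meets the axes: it crosses the x-axis at the gridline x = 0; one z-axis crossing is at z = 0; it crosses the y-axis at the gridline y = 0.
Assembling these constraints gives the stated polynomial.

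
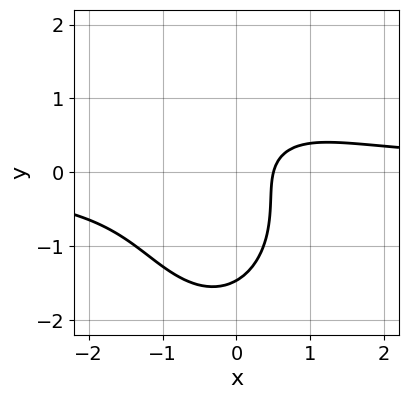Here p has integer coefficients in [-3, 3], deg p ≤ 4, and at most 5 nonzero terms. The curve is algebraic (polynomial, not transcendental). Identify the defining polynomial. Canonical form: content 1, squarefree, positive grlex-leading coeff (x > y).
1. The degree is 3 — the shape is more complex than any degree-2 curve.
2. Matching integer coefficients to the picture gives p.

2*x^2*y + y^3 + y^2 - 2*x + 1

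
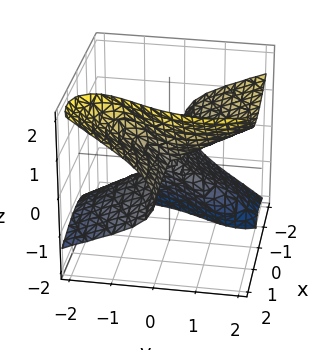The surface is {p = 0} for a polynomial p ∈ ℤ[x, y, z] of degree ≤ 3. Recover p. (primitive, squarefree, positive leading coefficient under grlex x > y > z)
2*x^2*y + 3*x*z^2 + y^3 - 2*y*z^2 - 2*z^3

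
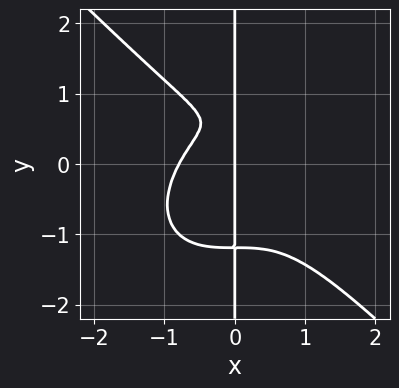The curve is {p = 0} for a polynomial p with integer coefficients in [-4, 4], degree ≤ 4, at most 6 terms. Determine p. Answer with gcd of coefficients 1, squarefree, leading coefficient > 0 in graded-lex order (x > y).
deg p = 4. No degree-3 curve has this shape.
Against the integer gridlines: it crosses the x-axis at the gridline x = 0; every point of the y-axis in the box is on the curve.
Assembling these constraints gives the stated polynomial.

2*x^4 + 2*x*y^3 - 2*x*y + x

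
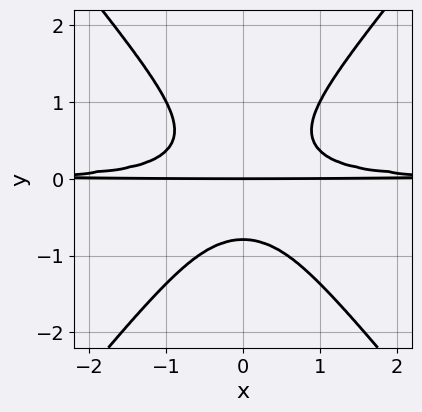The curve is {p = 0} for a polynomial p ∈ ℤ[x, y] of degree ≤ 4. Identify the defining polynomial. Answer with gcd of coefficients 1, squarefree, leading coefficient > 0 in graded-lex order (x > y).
(a) deg p = 4.
(b) Symmetries: the x ↦ −x reflection is a symmetry, so x appears only in even powers.
(c) Checking where it meets the axes: the visible x-axis segment lies entirely on the curve; one y-axis crossing is at y = 0.
(d) Assembling these constraints gives the stated polynomial.

3*x^2*y^2 - 2*y^4 - y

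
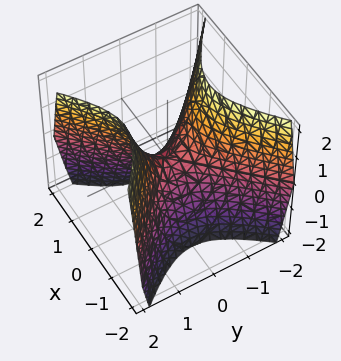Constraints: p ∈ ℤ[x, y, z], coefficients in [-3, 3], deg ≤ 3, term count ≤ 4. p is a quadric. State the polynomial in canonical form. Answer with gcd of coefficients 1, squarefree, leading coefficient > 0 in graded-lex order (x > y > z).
3*x^2 - 3*y^2 + 2*z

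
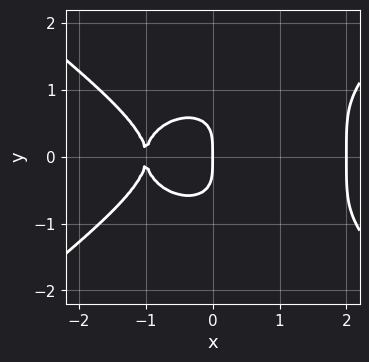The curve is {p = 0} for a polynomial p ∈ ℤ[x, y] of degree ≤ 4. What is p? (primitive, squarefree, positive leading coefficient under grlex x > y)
x^4 - 3*y^4 - 3*x^2 - 2*x

(a) The degree is 4 — the shape is more complex than any degree-3 curve.
(b) Symmetries: mirror symmetry y ↦ −y ⇒ only even powers of y.
(c) Observable constraints: among the integer gridlines, it crosses the x-axis at x ∈ {-1, 0, 2}; it crosses the y-axis at the gridline y = 0.
(d) Solving for integer coefficients yields p as stated.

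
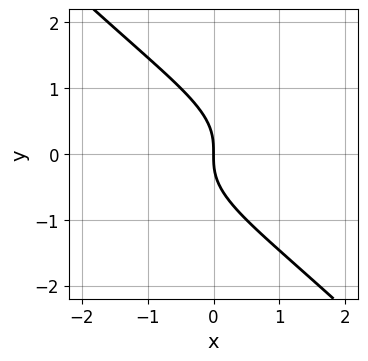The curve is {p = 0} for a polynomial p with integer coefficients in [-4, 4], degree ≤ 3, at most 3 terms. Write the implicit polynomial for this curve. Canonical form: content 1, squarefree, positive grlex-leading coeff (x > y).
deg p = 3. A generic line meets the curve in up to 3 points.
Against the integer gridlines: one x-axis crossing is at x = 0; it meets the y-axis at y = 0 (among the integer gridlines).
Matching integer coefficients to the picture gives p.

x*y^2 + y^3 + x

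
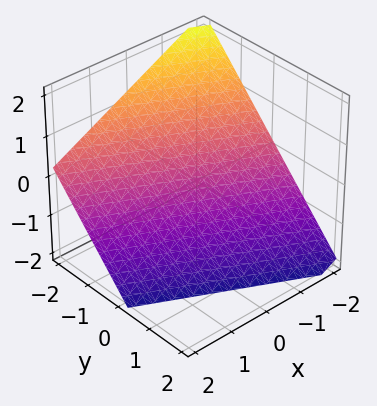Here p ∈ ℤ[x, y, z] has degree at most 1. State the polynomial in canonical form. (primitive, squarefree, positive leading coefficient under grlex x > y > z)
deg p = 1. The surface is flat (a plane).
Observable constraints: it crosses the y-axis at the gridline y = -1; one x-axis crossing is at x = -2; it meets the z-axis at z = -1 (among the integer gridlines).
Assembling these constraints gives the stated polynomial.

x + 2*y + 2*z + 2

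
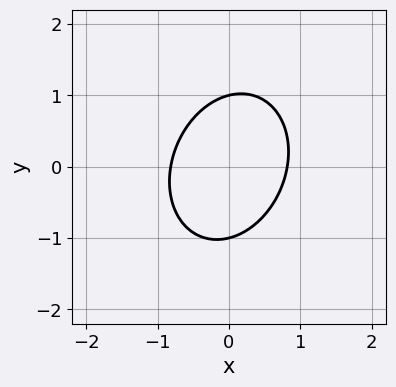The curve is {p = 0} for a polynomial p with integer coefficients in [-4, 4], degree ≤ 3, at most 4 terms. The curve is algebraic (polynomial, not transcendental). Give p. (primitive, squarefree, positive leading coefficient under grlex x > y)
3*x^2 - x*y + 2*y^2 - 2

First, the degree is 2 — a generic line meets the curve in up to 2 points.
Then, reading off the gridlines: among the integer gridlines, it crosses the y-axis at y ∈ {-1, 1}.
Finally, assembling these constraints gives the stated polynomial.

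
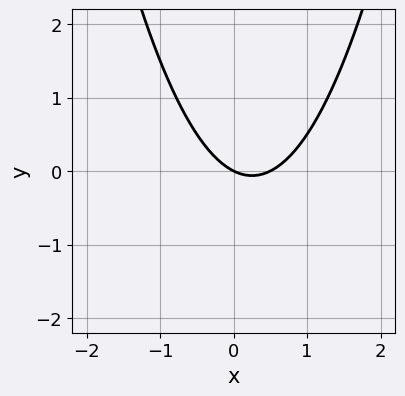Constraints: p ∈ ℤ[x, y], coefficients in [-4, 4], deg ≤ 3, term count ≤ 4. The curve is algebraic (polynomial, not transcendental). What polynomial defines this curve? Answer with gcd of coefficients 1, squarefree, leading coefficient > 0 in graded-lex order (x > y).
1. Degree: no degree-1 curve has this shape, so deg p = 2.
2. Against the integer gridlines: one x-axis crossing is at x = 0; it meets the y-axis at y = 0 (among the integer gridlines).
3. These observations pin down the coefficients.

2*x^2 - x - 2*y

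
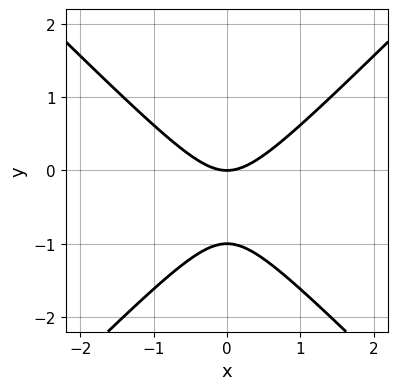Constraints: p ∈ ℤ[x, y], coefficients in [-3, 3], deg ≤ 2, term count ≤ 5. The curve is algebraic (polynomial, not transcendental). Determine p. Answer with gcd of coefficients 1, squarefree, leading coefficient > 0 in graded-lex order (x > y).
x^2 - y^2 - y

(a) Degree: the shape is more complex than any degree-1 curve, so deg p = 2.
(b) Symmetries: it's symmetric under x → −x, forcing even powers of x.
(c) Reading off the gridlines: one x-axis crossing is at x = 0; the y-axis gridline crossings are at y ∈ {-1, 0}.
(d) Solving for integer coefficients yields p as stated.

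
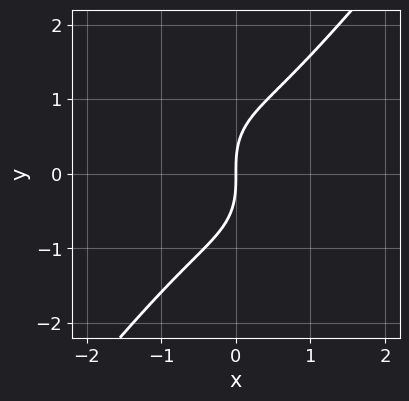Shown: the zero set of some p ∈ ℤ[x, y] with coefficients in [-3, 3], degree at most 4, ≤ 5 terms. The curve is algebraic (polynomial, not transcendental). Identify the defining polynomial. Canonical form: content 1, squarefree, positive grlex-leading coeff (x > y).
(a) The degree is 3 — the shape is more complex than any degree-2 curve.
(b) Against the integer gridlines: one x-axis crossing is at x = 0; one y-axis crossing is at y = 0.
(c) Putting this together gives p.

2*x^3 - y^3 + 2*x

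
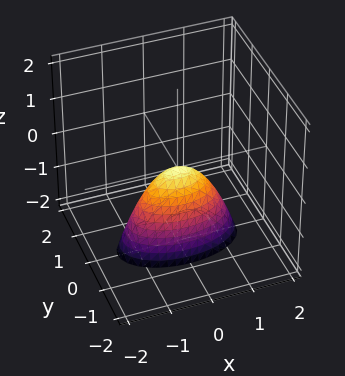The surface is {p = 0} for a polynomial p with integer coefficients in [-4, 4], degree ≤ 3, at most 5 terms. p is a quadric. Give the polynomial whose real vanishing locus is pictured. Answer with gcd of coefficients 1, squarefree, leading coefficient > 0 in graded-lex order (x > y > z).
x^2 + 3*y^2 + z

1. Degree: a single bowl opening along one axis; a quadric, so deg p = 2.
2. Symmetries: it's symmetric under y → −y, forcing even powers of y; mirror symmetry x ↦ −x ⇒ only even powers of x.
3. From the axis intercepts and sections: it crosses the z-axis at the gridline z = 0; one y-axis crossing is at y = 0.
4. These observations pin down the coefficients.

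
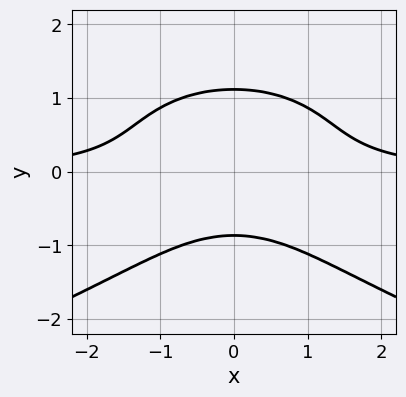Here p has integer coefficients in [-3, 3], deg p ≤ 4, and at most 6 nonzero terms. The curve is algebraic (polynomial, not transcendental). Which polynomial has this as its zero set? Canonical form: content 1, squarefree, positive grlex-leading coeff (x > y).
2*y^4 + 2*x^2*y - y - 2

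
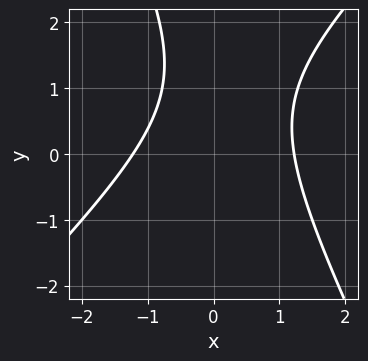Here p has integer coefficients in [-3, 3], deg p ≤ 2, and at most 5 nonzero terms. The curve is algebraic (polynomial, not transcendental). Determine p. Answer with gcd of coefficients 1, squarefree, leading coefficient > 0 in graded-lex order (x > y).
2*x^2 - x*y - y^2 + 2*y - 3

1. The degree is 2 — a generic line meets the curve in up to 2 points.
2. From the visible intercepts: the curve avoids every integer y-axis point in the box.
3. The integer polynomial consistent with all of this is the stated p.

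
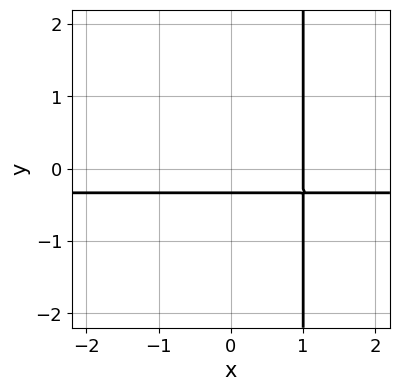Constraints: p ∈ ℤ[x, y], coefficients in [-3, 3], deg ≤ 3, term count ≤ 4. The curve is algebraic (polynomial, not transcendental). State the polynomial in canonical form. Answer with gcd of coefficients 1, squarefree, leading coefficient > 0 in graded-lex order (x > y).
3*x*y + x - 3*y - 1

1. deg p = 2.
2. Checking where it meets the axes: it meets the x-axis at x = 1 (among the integer gridlines).
3. Assembling these constraints gives the stated polynomial.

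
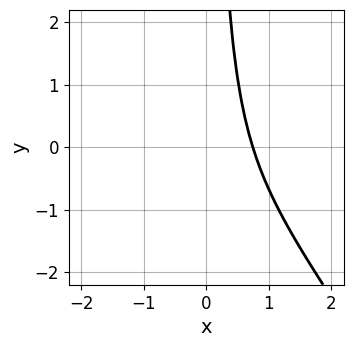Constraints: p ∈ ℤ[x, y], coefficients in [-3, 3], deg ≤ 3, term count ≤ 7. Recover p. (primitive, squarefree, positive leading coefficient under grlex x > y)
deg p = 3. A generic line meets the curve in up to 3 points.
Against the integer gridlines: no y-intercept at any integer in the box.
These observations pin down the coefficients.

3*x^3 + 2*x^2*y + x*y + x - 2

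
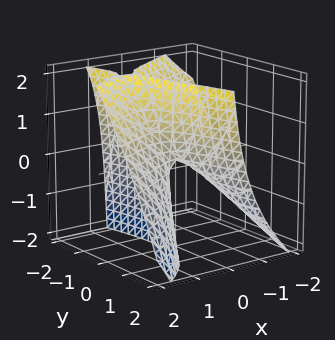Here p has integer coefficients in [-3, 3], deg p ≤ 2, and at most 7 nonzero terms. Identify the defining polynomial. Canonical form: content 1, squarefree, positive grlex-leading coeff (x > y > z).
2*x^2 - 3*x*y - 3*x*z - y^2 + z

The degree is 2 — a generic line meets the surface in up to 2 points.
From the axis intercepts and sections: one y-axis crossing is at y = 0; it meets the z-axis at z = 0 (among the integer gridlines).
These observations pin down the coefficients.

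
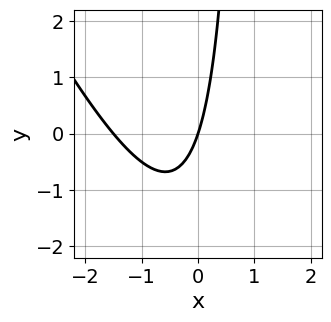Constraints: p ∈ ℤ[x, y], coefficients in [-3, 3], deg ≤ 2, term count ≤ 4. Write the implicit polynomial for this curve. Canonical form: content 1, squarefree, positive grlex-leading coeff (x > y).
2*x^2 + x*y + 3*x - y

(a) The degree is 2 — a generic line meets the curve in up to 2 points.
(b) Against the integer gridlines: one y-axis crossing is at y = 0; one x-axis crossing is at x = 0.
(c) Fitting integer coefficients to these (and the overall shape) gives p.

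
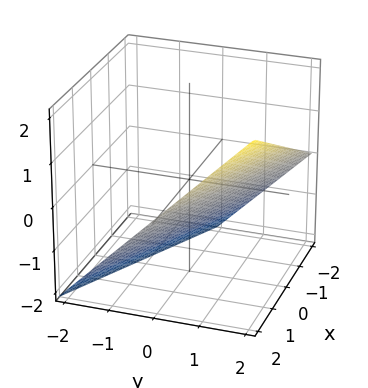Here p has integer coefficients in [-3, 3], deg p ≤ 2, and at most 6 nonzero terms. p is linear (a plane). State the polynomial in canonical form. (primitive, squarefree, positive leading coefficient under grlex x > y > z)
x + 2*y - 2*z - 2

1. The degree is 1 — every cross-section is a straight line — this is a plane.
2. Reading off the gridlines: it meets the z-axis at z = -1 (among the integer gridlines); it meets the x-axis at x = 2 (among the integer gridlines); it meets the y-axis at y = 1 (among the integer gridlines).
3. Together with the visible shape, these determine p as stated.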